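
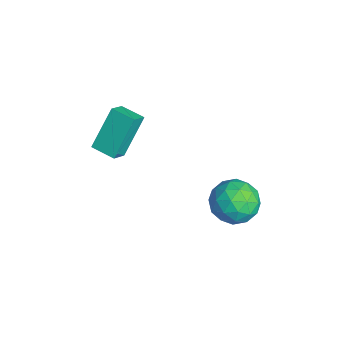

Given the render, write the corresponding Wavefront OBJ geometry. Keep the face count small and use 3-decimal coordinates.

v 0.755 -3.272 1.524
v 1.321 -3.796 2.062
v 1.552 -2.539 1.399
v 2.118 -3.063 1.937
v 1.402 -4.257 -0.117
v 1.968 -4.781 0.421
v 2.199 -3.524 -0.242
v 2.765 -4.048 0.296
v 2.814 1.797 -3.652
v 3.897 1.541 -3.818
v 2.443 0.039 -3.362
v 3.526 -0.217 -3.528
v 3.218 0.359 -2.612
v 3.447 1.446 -2.791
v 2.893 0.134 -4.389
v 3.122 1.221 -4.568
v 3.946 0.514 -4.273
v 4.147 0.652 -3.175
v 2.193 0.928 -4.005
v 2.394 1.066 -2.907
v 3.388 1.824 -3.761
v 2.952 -0.244 -3.419
v 2.771 0.095 -2.881
v 3.407 -0.055 -2.978
v 3.124 1.767 -3.157
v 3.76 1.617 -3.255
v 3.361 0.922 -2.546
v 2.58 -0.037 -3.925
v 3.216 -0.187 -4.023
v 2.933 1.635 -4.202
v 3.569 1.485 -4.299
v 2.979 0.658 -4.634
v 4.053 1.069 -4.126
v 3.835 0.036 -3.955
v 3.463 0.242 -4.461
v 3.598 0.881 -4.567
v 4.171 1.151 -3.48
v 3.953 0.117 -3.31
v 3.772 0.456 -2.771
v 3.907 1.095 -2.877
v 4.2 0.547 -3.748
v 2.387 1.463 -3.87
v 2.169 0.429 -3.7
v 2.433 0.485 -4.303
v 2.568 1.124 -4.409
v 2.505 1.544 -3.225
v 2.287 0.511 -3.054
v 2.742 0.699 -2.613
v 2.877 1.338 -2.719
v 2.14 1.033 -3.432
f 2 4 1
f 5 2 1
f 1 4 3
f 3 5 1
f 2 8 4
f 6 2 5
f 6 8 2
f 4 8 3
f 7 5 3
f 3 8 7
f 7 6 5
f 8 6 7
f 9 46 25
f 46 20 49
f 25 49 14
f 46 49 25
f 9 25 21
f 25 14 26
f 21 26 10
f 25 26 21
f 9 21 30
f 21 10 31
f 30 31 16
f 21 31 30
f 9 30 42
f 30 16 45
f 42 45 19
f 30 45 42
f 9 42 46
f 42 19 50
f 46 50 20
f 42 50 46
f 10 26 37
f 26 14 40
f 37 40 18
f 26 40 37
f 14 49 27
f 49 20 48
f 27 48 13
f 49 48 27
f 20 50 47
f 50 19 43
f 47 43 11
f 50 43 47
f 19 45 44
f 45 16 32
f 44 32 15
f 45 32 44
f 16 31 36
f 31 10 33
f 36 33 17
f 31 33 36
f 12 38 24
f 38 18 39
f 24 39 13
f 38 39 24
f 12 24 22
f 24 13 23
f 22 23 11
f 24 23 22
f 12 22 29
f 22 11 28
f 29 28 15
f 22 28 29
f 12 29 34
f 29 15 35
f 34 35 17
f 29 35 34
f 12 34 38
f 34 17 41
f 38 41 18
f 34 41 38
f 13 39 27
f 39 18 40
f 27 40 14
f 39 40 27
f 11 23 47
f 23 13 48
f 47 48 20
f 23 48 47
f 15 28 44
f 28 11 43
f 44 43 19
f 28 43 44
f 17 35 36
f 35 15 32
f 36 32 16
f 35 32 36
f 18 41 37
f 41 17 33
f 37 33 10
f 41 33 37



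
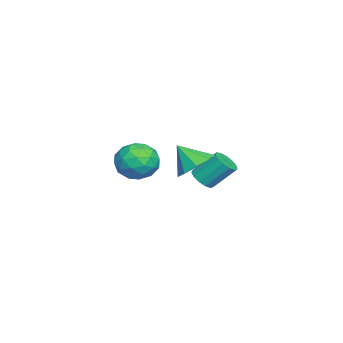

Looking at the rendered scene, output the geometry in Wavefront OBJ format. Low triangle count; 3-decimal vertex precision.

v 2.617 -0.183 1.839
v 3.649 -0.525 1.758
v 2.383 -1.157 2.981
v 3.606 0.046 2.236
v 3.1 0.51 2.528
v 2.368 0.649 2.498
v 1.753 0.4 2.159
v 1.542 -0.122 1.67
v 1.834 -0.673 1.26
v 2.492 -0.994 1.121
v 3.209 -0.935 1.318
v 2.054 -2.069 1.314
v 2.643 -2.891 0.733
v 1.457 -3.369 2.547
v 2.046 -4.191 1.966
v 2.624 -3.369 2.559
v 2.993 -2.566 1.797
v 1.107 -3.694 1.483
v 1.476 -2.891 0.721
v 2.058 -3.896 0.836
v 2.996 -3.695 1.502
v 1.104 -2.565 1.778
v 2.042 -2.364 2.444
v 2.401 -2.366 0.915
v 1.699 -3.894 2.365
v 2.039 -3.411 2.714
v 2.385 -3.894 2.372
v 2.606 -2.175 1.541
v 2.953 -2.658 1.199
v 2.942 -2.939 2.273
v 1.147 -3.602 2.081
v 1.494 -4.085 1.739
v 1.715 -2.366 0.908
v 2.061 -2.849 0.566
v 1.158 -3.321 1.007
v 2.403 -3.44 0.634
v 2.053 -4.204 1.359
v 1.501 -3.912 1.075
v 1.717 -3.44 0.627
v 2.954 -3.322 1.025
v 2.604 -4.086 1.75
v 2.943 -3.603 2.099
v 3.16 -3.13 1.651
v 2.61 -3.912 1.087
v 1.496 -2.174 1.53
v 1.146 -2.938 2.255
v 0.94 -3.13 1.629
v 1.157 -2.657 1.181
v 2.047 -2.056 1.921
v 1.697 -2.82 2.646
v 2.383 -2.82 2.653
v 2.599 -2.348 2.205
v 1.49 -2.348 2.193
v -3.497 -1.101 -1.74
v -3.091 -0.612 -2.138
v -3.257 0.569 -0.858
v -3.663 0.081 -0.46
v -3.494 -0.55 -2.249
v -3.66 0.632 -0.969
v -3.898 -0.662 -2.197
v -4.064 0.52 -0.917
v -4.175 -0.914 -2.001
v -4.341 0.268 -0.721
v -4.237 -1.225 -1.721
v -4.402 -0.043 -0.441
v -4.063 -1.497 -1.448
v -4.229 -0.315 -0.168
v -3.71 -1.643 -1.267
v -3.876 -0.461 0.013
v -3.29 -1.617 -1.237
v -3.456 -0.435 0.043
v -2.935 -1.427 -1.366
v -3.101 -0.245 -0.086
v -2.759 -1.134 -1.614
v -2.924 0.048 -0.334
v -2.817 -0.83 -1.902
v -2.982 0.352 -0.622
f 2 1 4
f 2 4 3
f 4 1 5
f 4 5 3
f 5 1 6
f 5 6 3
f 6 1 7
f 6 7 3
f 7 1 8
f 7 8 3
f 8 1 9
f 8 9 3
f 9 1 10
f 9 10 3
f 10 1 11
f 10 11 3
f 11 1 2
f 11 2 3
f 12 49 28
f 49 23 52
f 28 52 17
f 49 52 28
f 12 28 24
f 28 17 29
f 24 29 13
f 28 29 24
f 12 24 33
f 24 13 34
f 33 34 19
f 24 34 33
f 12 33 45
f 33 19 48
f 45 48 22
f 33 48 45
f 12 45 49
f 45 22 53
f 49 53 23
f 45 53 49
f 13 29 40
f 29 17 43
f 40 43 21
f 29 43 40
f 17 52 30
f 52 23 51
f 30 51 16
f 52 51 30
f 23 53 50
f 53 22 46
f 50 46 14
f 53 46 50
f 22 48 47
f 48 19 35
f 47 35 18
f 48 35 47
f 19 34 39
f 34 13 36
f 39 36 20
f 34 36 39
f 15 41 27
f 41 21 42
f 27 42 16
f 41 42 27
f 15 27 25
f 27 16 26
f 25 26 14
f 27 26 25
f 15 25 32
f 25 14 31
f 32 31 18
f 25 31 32
f 15 32 37
f 32 18 38
f 37 38 20
f 32 38 37
f 15 37 41
f 37 20 44
f 41 44 21
f 37 44 41
f 16 42 30
f 42 21 43
f 30 43 17
f 42 43 30
f 14 26 50
f 26 16 51
f 50 51 23
f 26 51 50
f 18 31 47
f 31 14 46
f 47 46 22
f 31 46 47
f 20 38 39
f 38 18 35
f 39 35 19
f 38 35 39
f 21 44 40
f 44 20 36
f 40 36 13
f 44 36 40
f 55 54 58
f 55 58 56
f 56 58 59
f 56 59 57
f 58 54 60
f 58 60 59
f 59 60 61
f 59 61 57
f 60 54 62
f 60 62 61
f 61 62 63
f 61 63 57
f 62 54 64
f 62 64 63
f 63 64 65
f 63 65 57
f 64 54 66
f 64 66 65
f 65 66 67
f 65 67 57
f 66 54 68
f 66 68 67
f 67 68 69
f 67 69 57
f 68 54 70
f 68 70 69
f 69 70 71
f 69 71 57
f 70 54 72
f 70 72 71
f 71 72 73
f 71 73 57
f 72 54 74
f 72 74 73
f 73 74 75
f 73 75 57
f 74 54 76
f 74 76 75
f 75 76 77
f 75 77 57
f 76 54 55
f 76 55 77
f 77 55 56
f 77 56 57



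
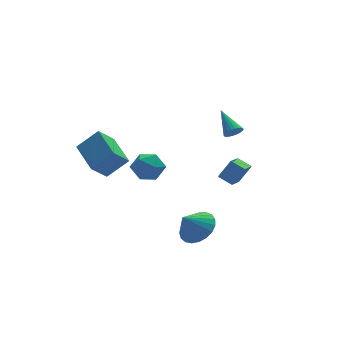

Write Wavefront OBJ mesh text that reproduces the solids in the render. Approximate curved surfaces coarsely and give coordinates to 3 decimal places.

v -2.407 2.911 -1.098
v -3.281 2.633 -0.176
v -2.517 4.802 -0.633
v -3.391 4.524 0.288
v -1.329 2.736 -0.128
v -2.203 2.458 0.793
v -1.439 4.627 0.336
v -2.313 4.349 1.258
v 3.216 0.784 -1.701
v 2.727 1.38 -1.368
v 3.96 1.679 -2.21
v 3.47 2.275 -1.877
v 3.87 0.785 -0.743
v 3.38 1.381 -0.41
v 4.613 1.68 -1.252
v 4.124 2.276 -0.919
v 2.969 0.124 2.441
v 3.302 -0.063 2.78
v 2.831 1.396 3.279
v 3.423 0.032 2.654
v 3.476 0.142 2.497
v 3.451 0.249 2.331
v 3.353 0.336 2.181
v 3.197 0.392 2.072
v 3.005 0.406 2.018
v 2.809 0.378 2.029
v 2.637 0.311 2.102
v 2.515 0.215 2.228
v 2.462 0.105 2.385
v 2.487 -0.001 2.551
v 2.585 -0.089 2.701
v 2.742 -0.144 2.811
v 2.933 -0.159 2.864
v 3.129 -0.13 2.853
v -0.548 3.325 -1.043
v 0.216 3.131 -0.558
v -1.096 1.969 -0.722
v -0.332 1.775 -0.237
v -0.931 2.407 0.076
v -0.593 3.245 -0.123
v -0.287 1.855 -1.157
v 0.051 2.693 -1.356
v 0.377 2.223 -0.629
v -0.021 2.564 0.134
v -0.859 2.536 -1.414
v -1.257 2.877 -0.651
v 0.818 -0.757 -3.178
v 1.454 -1.424 -2.742
v 0.022 -0.863 -2.182
v 1.595 -1.055 -2.589
v 1.603 -0.634 -2.538
v 1.474 -0.234 -2.598
v 1.232 0.075 -2.758
v 0.919 0.241 -2.991
v 0.588 0.234 -3.256
v 0.297 0.056 -3.508
v 0.096 -0.263 -3.702
v 0.02 -0.667 -3.807
v 0.082 -1.086 -3.802
v 0.271 -1.449 -3.69
v 0.555 -1.692 -3.489
v 0.884 -1.773 -3.234
v 1.202 -1.678 -2.97
f 2 4 1
f 5 2 1
f 1 4 3
f 3 5 1
f 2 8 4
f 6 2 5
f 6 8 2
f 4 8 3
f 7 5 3
f 3 8 7
f 7 6 5
f 8 6 7
f 10 12 9
f 13 10 9
f 9 12 11
f 11 13 9
f 10 16 12
f 14 10 13
f 14 16 10
f 12 16 11
f 15 13 11
f 11 16 15
f 15 14 13
f 16 14 15
f 18 17 20
f 18 20 19
f 20 17 21
f 20 21 19
f 21 17 22
f 21 22 19
f 22 17 23
f 22 23 19
f 23 17 24
f 23 24 19
f 24 17 25
f 24 25 19
f 25 17 26
f 25 26 19
f 26 17 27
f 26 27 19
f 27 17 28
f 27 28 19
f 28 17 29
f 28 29 19
f 29 17 30
f 29 30 19
f 30 17 31
f 30 31 19
f 31 17 32
f 31 32 19
f 32 17 33
f 32 33 19
f 33 17 34
f 33 34 19
f 34 17 18
f 34 18 19
f 35 46 40
f 35 40 36
f 35 36 42
f 35 42 45
f 35 45 46
f 36 40 44
f 40 46 39
f 46 45 37
f 45 42 41
f 42 36 43
f 38 44 39
f 38 39 37
f 38 37 41
f 38 41 43
f 38 43 44
f 39 44 40
f 37 39 46
f 41 37 45
f 43 41 42
f 44 43 36
f 48 47 50
f 48 50 49
f 50 47 51
f 50 51 49
f 51 47 52
f 51 52 49
f 52 47 53
f 52 53 49
f 53 47 54
f 53 54 49
f 54 47 55
f 54 55 49
f 55 47 56
f 55 56 49
f 56 47 57
f 56 57 49
f 57 47 58
f 57 58 49
f 58 47 59
f 58 59 49
f 59 47 60
f 59 60 49
f 60 47 61
f 60 61 49
f 61 47 62
f 61 62 49
f 62 47 63
f 62 63 49
f 63 47 48
f 63 48 49



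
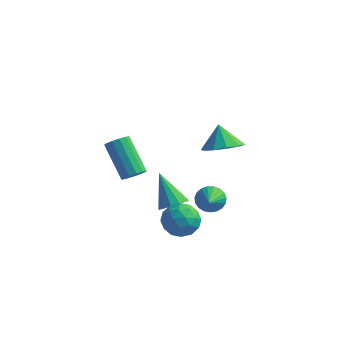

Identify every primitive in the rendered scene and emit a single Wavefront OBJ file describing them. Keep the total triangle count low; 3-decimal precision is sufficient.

v 1.716 0.595 -2.662
v 2.228 0.09 -1.939
v 0.912 -0.79 -3.061
v 1.424 -1.295 -2.338
v 0.732 -0.593 -2.077
v 1.229 0.263 -1.83
v 1.911 -0.963 -3.17
v 2.408 -0.107 -2.923
v 2.349 -0.873 -2.253
v 1.62 -0.645 -1.577
v 1.52 -0.055 -3.423
v 0.791 0.173 -2.747
v 2.042 0.464 -2.265
v 1.098 -1.164 -2.735
v 0.691 -0.752 -2.581
v 0.992 -1.049 -2.156
v 1.455 0.566 -2.201
v 1.756 0.269 -1.776
v 0.877 -0.133 -1.857
v 1.384 -0.969 -3.224
v 1.685 -1.266 -2.799
v 2.148 0.349 -2.844
v 2.449 0.052 -2.419
v 2.263 -0.567 -3.143
v 2.414 -0.399 -2.025
v 1.942 -1.213 -2.26
v 2.228 -1.018 -2.749
v 2.52 -0.514 -2.604
v 1.986 -0.265 -1.628
v 1.513 -1.079 -1.862
v 1.106 -0.666 -1.709
v 1.398 -0.163 -1.564
v 2.057 -0.831 -1.812
v 1.627 0.379 -3.138
v 1.154 -0.435 -3.372
v 1.742 -0.537 -3.436
v 2.034 -0.034 -3.291
v 1.198 0.513 -2.74
v 0.726 -0.301 -2.975
v 0.62 -0.186 -2.396
v 0.912 0.318 -2.251
v 1.083 0.131 -3.188
v -1.005 -0.225 -0.255
v -0.524 -0.237 0.182
v -1.893 0.553 1.712
v -2.375 0.565 1.275
v -0.511 0.092 0.023
v -1.88 0.883 1.553
v -0.655 0.321 -0.224
v -2.024 1.112 1.306
v -0.91 0.377 -0.481
v -2.279 1.167 1.049
v -1.196 0.241 -0.666
v -2.565 1.032 0.864
v -1.421 -0.043 -0.721
v -2.79 0.748 0.809
v -1.514 -0.385 -0.627
v -2.883 0.406 0.902
v -1.446 -0.676 -0.416
v -2.815 0.115 1.114
v -1.238 -0.824 -0.153
v -2.607 -0.033 1.377
v -0.956 -0.782 0.077
v -2.325 0.009 1.607
v -0.69 -0.563 0.202
v -2.059 0.227 1.732
v 0.775 0.412 -2.228
v 1.282 0.084 -1.719
v -0.355 1.048 -0.692
v 1.424 0.5 -1.787
v 1.36 0.888 -1.995
v 1.11 1.125 -2.277
v 0.754 1.136 -2.544
v 0.404 0.916 -2.71
v 0.172 0.537 -2.723
v 0.131 0.117 -2.579
v 0.295 -0.208 -2.324
v 0.611 -0.337 -2.038
v 0.979 -0.229 -1.813
v 2.031 1.828 -2.306
v 2.474 1.651 -2.91
v 2.589 0.592 -1.534
v 2.666 1.844 -2.74
v 2.748 2.033 -2.496
v 2.706 2.187 -2.218
v 2.547 2.279 -1.956
v 2.299 2.293 -1.754
v 2.005 2.227 -1.647
v 1.715 2.091 -1.655
v 1.479 1.91 -1.775
v 1.339 1.715 -1.986
v 1.319 1.539 -2.253
v 1.422 1.413 -2.529
v 1.63 1.359 -2.766
v 1.907 1.386 -2.924
v 2.206 1.489 -2.975
v 3.691 -0.253 3.373
v 4.595 -0.426 3.837
v 3.209 0.213 4.487
v 4.607 0.163 3.596
v 4.269 0.593 3.27
v 3.711 0.7 2.983
v 3.145 0.443 2.846
v 2.788 -0.08 2.909
v 2.776 -0.669 3.151
v 3.113 -1.099 3.477
v 3.672 -1.206 3.763
v 4.237 -0.949 3.901
f 1 38 17
f 38 12 41
f 17 41 6
f 38 41 17
f 1 17 13
f 17 6 18
f 13 18 2
f 17 18 13
f 1 13 22
f 13 2 23
f 22 23 8
f 13 23 22
f 1 22 34
f 22 8 37
f 34 37 11
f 22 37 34
f 1 34 38
f 34 11 42
f 38 42 12
f 34 42 38
f 2 18 29
f 18 6 32
f 29 32 10
f 18 32 29
f 6 41 19
f 41 12 40
f 19 40 5
f 41 40 19
f 12 42 39
f 42 11 35
f 39 35 3
f 42 35 39
f 11 37 36
f 37 8 24
f 36 24 7
f 37 24 36
f 8 23 28
f 23 2 25
f 28 25 9
f 23 25 28
f 4 30 16
f 30 10 31
f 16 31 5
f 30 31 16
f 4 16 14
f 16 5 15
f 14 15 3
f 16 15 14
f 4 14 21
f 14 3 20
f 21 20 7
f 14 20 21
f 4 21 26
f 21 7 27
f 26 27 9
f 21 27 26
f 4 26 30
f 26 9 33
f 30 33 10
f 26 33 30
f 5 31 19
f 31 10 32
f 19 32 6
f 31 32 19
f 3 15 39
f 15 5 40
f 39 40 12
f 15 40 39
f 7 20 36
f 20 3 35
f 36 35 11
f 20 35 36
f 9 27 28
f 27 7 24
f 28 24 8
f 27 24 28
f 10 33 29
f 33 9 25
f 29 25 2
f 33 25 29
f 44 43 47
f 44 47 45
f 45 47 48
f 45 48 46
f 47 43 49
f 47 49 48
f 48 49 50
f 48 50 46
f 49 43 51
f 49 51 50
f 50 51 52
f 50 52 46
f 51 43 53
f 51 53 52
f 52 53 54
f 52 54 46
f 53 43 55
f 53 55 54
f 54 55 56
f 54 56 46
f 55 43 57
f 55 57 56
f 56 57 58
f 56 58 46
f 57 43 59
f 57 59 58
f 58 59 60
f 58 60 46
f 59 43 61
f 59 61 60
f 60 61 62
f 60 62 46
f 61 43 63
f 61 63 62
f 62 63 64
f 62 64 46
f 63 43 65
f 63 65 64
f 64 65 66
f 64 66 46
f 65 43 44
f 65 44 66
f 66 44 45
f 66 45 46
f 68 67 70
f 68 70 69
f 70 67 71
f 70 71 69
f 71 67 72
f 71 72 69
f 72 67 73
f 72 73 69
f 73 67 74
f 73 74 69
f 74 67 75
f 74 75 69
f 75 67 76
f 75 76 69
f 76 67 77
f 76 77 69
f 77 67 78
f 77 78 69
f 78 67 79
f 78 79 69
f 79 67 68
f 79 68 69
f 81 80 83
f 81 83 82
f 83 80 84
f 83 84 82
f 84 80 85
f 84 85 82
f 85 80 86
f 85 86 82
f 86 80 87
f 86 87 82
f 87 80 88
f 87 88 82
f 88 80 89
f 88 89 82
f 89 80 90
f 89 90 82
f 90 80 91
f 90 91 82
f 91 80 92
f 91 92 82
f 92 80 93
f 92 93 82
f 93 80 94
f 93 94 82
f 94 80 95
f 94 95 82
f 95 80 96
f 95 96 82
f 96 80 81
f 96 81 82
f 98 97 100
f 98 100 99
f 100 97 101
f 100 101 99
f 101 97 102
f 101 102 99
f 102 97 103
f 102 103 99
f 103 97 104
f 103 104 99
f 104 97 105
f 104 105 99
f 105 97 106
f 105 106 99
f 106 97 107
f 106 107 99
f 107 97 108
f 107 108 99
f 108 97 98
f 108 98 99



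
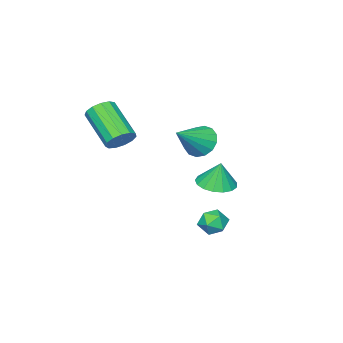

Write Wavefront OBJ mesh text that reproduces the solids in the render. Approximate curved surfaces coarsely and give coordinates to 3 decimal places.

v -0.627 2.516 1.635
v -0.212 3.224 1.513
v -0.653 2.724 2.765
v -0.594 3.331 1.485
v -0.983 3.252 1.491
v -1.291 3.003 1.53
v -1.446 2.643 1.593
v -1.414 2.254 1.665
v -1.202 1.925 1.731
v -0.858 1.731 1.775
v -0.461 1.717 1.786
v -0.103 1.885 1.763
v 0.136 2.199 1.71
v 0.2 2.585 1.64
v 0.074 2.955 1.569
v -1.823 1.846 -1.828
v -1.407 2.223 -1.42
v -1.673 0.957 -1.16
v -1.257 1.334 -0.752
v -1.936 1.472 -0.776
v -2.029 2.022 -1.189
v -1.051 1.158 -1.391
v -1.144 1.708 -1.804
v -0.929 1.798 -1.15
v -1.477 1.992 -0.77
v -1.603 1.188 -1.81
v -2.151 1.382 -1.43
v 0.688 -1.285 3.172
v 0.967 -0.97 3.706
v 0.55 -2.501 4.823
v 0.272 -2.815 4.288
v 0.596 -0.871 3.704
v 0.18 -2.402 4.821
v 0.255 -0.904 3.532
v -0.161 -2.435 4.649
v 0.052 -1.057 3.246
v -0.365 -2.588 4.363
v 0.05 -1.283 2.936
v -0.366 -2.813 4.053
v 0.251 -1.509 2.701
v -0.165 -3.04 3.818
v 0.591 -1.664 2.616
v 0.175 -3.195 3.732
v 0.961 -1.698 2.706
v 0.545 -3.229 3.823
v 1.245 -1.602 2.945
v 0.829 -3.132 4.062
v 1.352 -1.404 3.255
v 0.936 -2.935 4.372
v 1.248 -1.169 3.539
v 0.832 -2.7 4.656
v -2.983 -0.365 2.095
v -2.518 -0.17 1.435
v -1.577 -0.435 3.065
v -2.622 0.207 1.613
v -2.823 0.431 1.92
v -3.066 0.441 2.274
v -3.288 0.236 2.58
v -3.427 -0.13 2.755
v -3.448 -0.56 2.754
v -3.344 -0.937 2.576
v -3.143 -1.16 2.269
v -2.9 -1.171 1.915
v -2.678 -0.965 1.61
v -2.539 -0.599 1.434
f 2 1 4
f 2 4 3
f 4 1 5
f 4 5 3
f 5 1 6
f 5 6 3
f 6 1 7
f 6 7 3
f 7 1 8
f 7 8 3
f 8 1 9
f 8 9 3
f 9 1 10
f 9 10 3
f 10 1 11
f 10 11 3
f 11 1 12
f 11 12 3
f 12 1 13
f 12 13 3
f 13 1 14
f 13 14 3
f 14 1 15
f 14 15 3
f 15 1 2
f 15 2 3
f 16 27 21
f 16 21 17
f 16 17 23
f 16 23 26
f 16 26 27
f 17 21 25
f 21 27 20
f 27 26 18
f 26 23 22
f 23 17 24
f 19 25 20
f 19 20 18
f 19 18 22
f 19 22 24
f 19 24 25
f 20 25 21
f 18 20 27
f 22 18 26
f 24 22 23
f 25 24 17
f 29 28 32
f 29 32 30
f 30 32 33
f 30 33 31
f 32 28 34
f 32 34 33
f 33 34 35
f 33 35 31
f 34 28 36
f 34 36 35
f 35 36 37
f 35 37 31
f 36 28 38
f 36 38 37
f 37 38 39
f 37 39 31
f 38 28 40
f 38 40 39
f 39 40 41
f 39 41 31
f 40 28 42
f 40 42 41
f 41 42 43
f 41 43 31
f 42 28 44
f 42 44 43
f 43 44 45
f 43 45 31
f 44 28 46
f 44 46 45
f 45 46 47
f 45 47 31
f 46 28 48
f 46 48 47
f 47 48 49
f 47 49 31
f 48 28 50
f 48 50 49
f 49 50 51
f 49 51 31
f 50 28 29
f 50 29 51
f 51 29 30
f 51 30 31
f 53 52 55
f 53 55 54
f 55 52 56
f 55 56 54
f 56 52 57
f 56 57 54
f 57 52 58
f 57 58 54
f 58 52 59
f 58 59 54
f 59 52 60
f 59 60 54
f 60 52 61
f 60 61 54
f 61 52 62
f 61 62 54
f 62 52 63
f 62 63 54
f 63 52 64
f 63 64 54
f 64 52 65
f 64 65 54
f 65 52 53
f 65 53 54



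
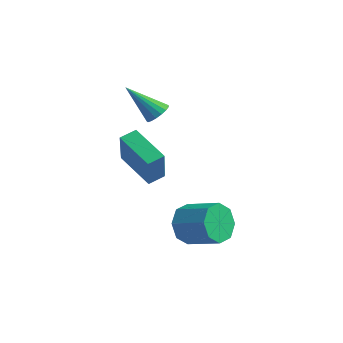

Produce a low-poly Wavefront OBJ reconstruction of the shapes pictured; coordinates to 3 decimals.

v 2.746 -3.282 -2.102
v 3.173 -3.729 -3.012
v 4.822 -3.464 -2.367
v 4.394 -3.018 -1.458
v 3.067 -2.897 -3.081
v 4.715 -2.632 -2.436
v 2.772 -2.29 -2.577
v 4.421 -2.026 -1.932
v 2.462 -2.265 -1.795
v 4.111 -2 -1.15
v 2.318 -2.836 -1.193
v 3.967 -2.571 -0.548
v 2.425 -3.668 -1.124
v 4.073 -3.403 -0.479
v 2.719 -4.274 -1.628
v 4.368 -4.01 -0.983
v 3.029 -4.3 -2.41
v 4.678 -4.035 -1.765
v -1.585 -3.034 0.37
v -0.906 -3.776 2.225
v -1.373 -2.208 0.622
v -0.693 -2.949 2.477
v 0.393 -3.291 -0.457
v 1.073 -4.032 1.398
v 0.606 -2.464 -0.205
v 1.285 -3.206 1.65
v -1.408 -0.787 2.446
v -0.864 -0.816 2.869
v -2.672 -1.593 4.014
v -0.989 -0.516 2.922
v -1.211 -0.277 2.866
v -1.477 -0.155 2.714
v -1.728 -0.179 2.5
v -1.905 -0.341 2.273
v -1.968 -0.606 2.087
v -1.903 -0.913 1.982
v -1.724 -1.19 1.984
v -1.473 -1.376 2.091
v -1.207 -1.426 2.28
v -0.987 -1.331 2.506
v -0.863 -1.11 2.719
f 2 1 5
f 2 5 3
f 3 5 6
f 3 6 4
f 5 1 7
f 5 7 6
f 6 7 8
f 6 8 4
f 7 1 9
f 7 9 8
f 8 9 10
f 8 10 4
f 9 1 11
f 9 11 10
f 10 11 12
f 10 12 4
f 11 1 13
f 11 13 12
f 12 13 14
f 12 14 4
f 13 1 15
f 13 15 14
f 14 15 16
f 14 16 4
f 15 1 17
f 15 17 16
f 16 17 18
f 16 18 4
f 17 1 2
f 17 2 18
f 18 2 3
f 18 3 4
f 20 22 19
f 23 20 19
f 19 22 21
f 21 23 19
f 20 26 22
f 24 20 23
f 24 26 20
f 22 26 21
f 25 23 21
f 21 26 25
f 25 24 23
f 26 24 25
f 28 27 30
f 28 30 29
f 30 27 31
f 30 31 29
f 31 27 32
f 31 32 29
f 32 27 33
f 32 33 29
f 33 27 34
f 33 34 29
f 34 27 35
f 34 35 29
f 35 27 36
f 35 36 29
f 36 27 37
f 36 37 29
f 37 27 38
f 37 38 29
f 38 27 39
f 38 39 29
f 39 27 40
f 39 40 29
f 40 27 41
f 40 41 29
f 41 27 28
f 41 28 29



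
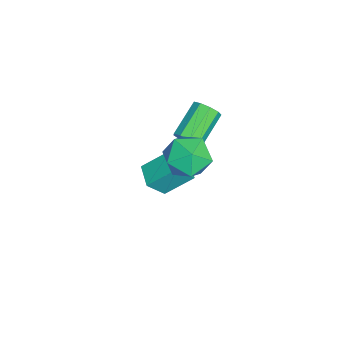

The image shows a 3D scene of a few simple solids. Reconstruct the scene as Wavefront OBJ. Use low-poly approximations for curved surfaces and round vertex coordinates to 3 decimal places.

v -0.03 3.081 1.089
v 0.346 3.231 1.571
v -0.975 3.89 2.394
v -1.35 3.739 1.911
v 0.332 3.556 1.289
v -0.989 4.215 2.111
v 0.149 3.658 0.912
v -1.172 4.317 1.735
v -0.118 3.49 0.618
v -1.439 4.149 1.441
v -0.343 3.131 0.545
v -1.664 3.79 1.367
v -0.422 2.747 0.725
v -1.743 3.406 1.548
v -0.317 2.52 1.076
v -1.638 3.179 1.899
v -0.077 2.555 1.433
v -1.398 3.214 2.255
v 0.184 2.836 1.628
v -1.137 3.495 2.451
v 1.127 3.982 1.807
v 2.014 3.803 1.212
v 1.646 2.757 2.948
v 2.533 2.578 2.353
v 2.421 3.512 2.891
v 2.1 4.268 2.186
v 1.56 2.292 1.974
v 1.239 3.048 1.269
v 2.281 2.758 1.315
v 2.814 3.512 1.882
v 0.846 3.048 2.278
v 1.379 3.802 2.845
v -1.523 1.053 -2.571
v -1.778 2.247 -1.584
v -1.901 1.737 -3.495
v -2.156 2.931 -2.508
v -0.484 1.409 -2.732
v -0.739 2.603 -1.745
v -0.862 2.093 -3.656
v -1.117 3.287 -2.669
f 2 1 5
f 2 5 3
f 3 5 6
f 3 6 4
f 5 1 7
f 5 7 6
f 6 7 8
f 6 8 4
f 7 1 9
f 7 9 8
f 8 9 10
f 8 10 4
f 9 1 11
f 9 11 10
f 10 11 12
f 10 12 4
f 11 1 13
f 11 13 12
f 12 13 14
f 12 14 4
f 13 1 15
f 13 15 14
f 14 15 16
f 14 16 4
f 15 1 17
f 15 17 16
f 16 17 18
f 16 18 4
f 17 1 19
f 17 19 18
f 18 19 20
f 18 20 4
f 19 1 2
f 19 2 20
f 20 2 3
f 20 3 4
f 21 32 26
f 21 26 22
f 21 22 28
f 21 28 31
f 21 31 32
f 22 26 30
f 26 32 25
f 32 31 23
f 31 28 27
f 28 22 29
f 24 30 25
f 24 25 23
f 24 23 27
f 24 27 29
f 24 29 30
f 25 30 26
f 23 25 32
f 27 23 31
f 29 27 28
f 30 29 22
f 34 36 33
f 37 34 33
f 33 36 35
f 35 37 33
f 34 40 36
f 38 34 37
f 38 40 34
f 36 40 35
f 39 37 35
f 35 40 39
f 39 38 37
f 40 38 39



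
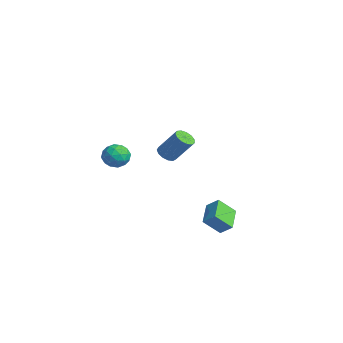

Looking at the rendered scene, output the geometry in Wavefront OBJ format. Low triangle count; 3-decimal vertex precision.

v 2.223 1.394 -3.805
v 2.089 0.504 -2.923
v 1.048 2.063 -3.308
v 0.914 1.172 -2.427
v 2.706 1.848 -3.273
v 2.572 0.957 -2.392
v 1.531 2.516 -2.777
v 1.397 1.626 -1.895
v -3.936 -1.934 -0.151
v -3.353 -1.458 0.147
v -3.047 -2.862 -0.407
v -2.464 -2.386 -0.109
v -3.021 -2.703 0.386
v -3.571 -2.13 0.544
v -2.829 -2.19 -0.804
v -3.379 -1.617 -0.646
v -2.669 -1.616 -0.256
v -2.788 -1.933 0.48
v -3.612 -2.387 -0.74
v -3.731 -2.704 -0.004
v -3.723 -1.615 0.021
v -2.677 -2.705 -0.281
v -3.005 -2.892 0.01
v -2.662 -2.612 0.186
v -3.85 -2.01 0.254
v -3.508 -1.73 0.429
v -3.313 -2.461 0.57
v -2.892 -2.59 -0.689
v -2.55 -2.31 -0.514
v -3.738 -1.708 -0.446
v -3.395 -1.428 -0.27
v -3.087 -1.859 -0.83
v -2.978 -1.428 -0.041
v -2.456 -1.973 -0.192
v -2.67 -1.858 -0.6
v -2.993 -1.521 -0.507
v -3.048 -1.614 0.391
v -2.525 -2.159 0.241
v -2.853 -2.346 0.532
v -3.176 -2.009 0.625
v -2.646 -1.707 0.154
v -3.875 -2.161 -0.501
v -3.352 -2.706 -0.651
v -3.224 -2.311 -0.885
v -3.547 -1.974 -0.792
v -3.944 -2.347 -0.068
v -3.422 -2.892 -0.219
v -3.407 -2.799 0.247
v -3.73 -2.462 0.34
v -3.754 -2.613 -0.414
v 3.252 -1.832 2.661
v 3.763 -1.953 2.467
v 4.399 -1.249 3.705
v 3.888 -1.128 3.899
v 3.686 -1.671 2.346
v 4.323 -0.968 3.584
v 3.472 -1.441 2.326
v 4.108 -0.737 3.564
v 3.187 -1.335 2.411
v 3.824 -0.631 3.65
v 2.923 -1.386 2.576
v 3.56 -0.683 3.815
v 2.764 -1.579 2.768
v 3.4 -0.876 4.007
v 2.759 -1.853 2.926
v 3.395 -1.149 4.164
v 2.911 -2.119 3
v 3.547 -1.416 4.238
v 3.171 -2.295 2.966
v 3.807 -1.591 4.204
v 3.457 -2.323 2.835
v 4.093 -1.619 4.073
v 3.677 -2.196 2.649
v 4.314 -1.492 3.887
f 2 4 1
f 5 2 1
f 1 4 3
f 3 5 1
f 2 8 4
f 6 2 5
f 6 8 2
f 4 8 3
f 7 5 3
f 3 8 7
f 7 6 5
f 8 6 7
f 9 46 25
f 46 20 49
f 25 49 14
f 46 49 25
f 9 25 21
f 25 14 26
f 21 26 10
f 25 26 21
f 9 21 30
f 21 10 31
f 30 31 16
f 21 31 30
f 9 30 42
f 30 16 45
f 42 45 19
f 30 45 42
f 9 42 46
f 42 19 50
f 46 50 20
f 42 50 46
f 10 26 37
f 26 14 40
f 37 40 18
f 26 40 37
f 14 49 27
f 49 20 48
f 27 48 13
f 49 48 27
f 20 50 47
f 50 19 43
f 47 43 11
f 50 43 47
f 19 45 44
f 45 16 32
f 44 32 15
f 45 32 44
f 16 31 36
f 31 10 33
f 36 33 17
f 31 33 36
f 12 38 24
f 38 18 39
f 24 39 13
f 38 39 24
f 12 24 22
f 24 13 23
f 22 23 11
f 24 23 22
f 12 22 29
f 22 11 28
f 29 28 15
f 22 28 29
f 12 29 34
f 29 15 35
f 34 35 17
f 29 35 34
f 12 34 38
f 34 17 41
f 38 41 18
f 34 41 38
f 13 39 27
f 39 18 40
f 27 40 14
f 39 40 27
f 11 23 47
f 23 13 48
f 47 48 20
f 23 48 47
f 15 28 44
f 28 11 43
f 44 43 19
f 28 43 44
f 17 35 36
f 35 15 32
f 36 32 16
f 35 32 36
f 18 41 37
f 41 17 33
f 37 33 10
f 41 33 37
f 52 51 55
f 52 55 53
f 53 55 56
f 53 56 54
f 55 51 57
f 55 57 56
f 56 57 58
f 56 58 54
f 57 51 59
f 57 59 58
f 58 59 60
f 58 60 54
f 59 51 61
f 59 61 60
f 60 61 62
f 60 62 54
f 61 51 63
f 61 63 62
f 62 63 64
f 62 64 54
f 63 51 65
f 63 65 64
f 64 65 66
f 64 66 54
f 65 51 67
f 65 67 66
f 66 67 68
f 66 68 54
f 67 51 69
f 67 69 68
f 68 69 70
f 68 70 54
f 69 51 71
f 69 71 70
f 70 71 72
f 70 72 54
f 71 51 73
f 71 73 72
f 72 73 74
f 72 74 54
f 73 51 52
f 73 52 74
f 74 52 53
f 74 53 54



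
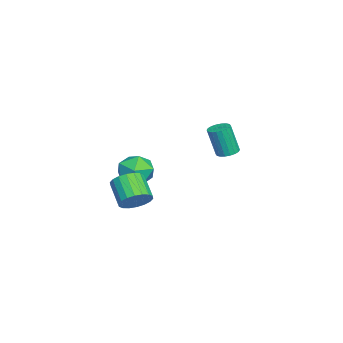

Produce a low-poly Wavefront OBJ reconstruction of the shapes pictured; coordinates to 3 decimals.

v -3.511 2.442 0.638
v -3.146 1.843 0.477
v -3.184 1.298 2.422
v -3.549 1.898 2.582
v -2.913 2.053 0.54
v -2.951 1.509 2.485
v -2.798 2.341 0.623
v -2.837 1.796 2.568
v -2.825 2.648 0.709
v -2.863 2.104 2.654
v -2.987 2.915 0.78
v -3.025 2.371 2.725
v -3.253 3.088 0.824
v -3.292 2.544 2.768
v -3.57 3.133 0.83
v -3.609 2.589 2.775
v -3.876 3.042 0.798
v -3.914 2.497 2.743
v -4.109 2.831 0.735
v -4.147 2.287 2.68
v -4.223 2.544 0.652
v -4.262 1.999 2.597
v -4.197 2.236 0.566
v -4.235 1.692 2.511
v -4.035 1.969 0.495
v -4.073 1.425 2.44
v -3.768 1.796 0.452
v -3.807 1.252 2.396
v -3.451 1.751 0.445
v -3.49 1.207 2.39
v 0.951 -1.428 0.635
v 2.098 -1.84 0.678
v 0.402 -2.82 1.922
v 1.549 -3.232 1.965
v 1.273 -2.145 2.445
v 1.612 -1.285 1.649
v 0.888 -3.375 0.951
v 1.227 -2.515 0.155
v 2.059 -3.044 0.874
v 2.297 -2.283 1.797
v 0.203 -2.377 0.803
v 0.441 -1.616 1.726
v 4.44 -1.925 0.558
v 4.87 -1.505 1.345
v 3.65 -2.134 2.348
v 3.22 -2.555 1.562
v 4.593 -1.191 1.205
v 3.373 -1.821 2.208
v 4.286 -1.024 0.937
v 3.066 -1.653 1.94
v 4.01 -1.034 0.594
v 2.79 -1.664 1.597
v 3.819 -1.222 0.244
v 2.599 -1.851 1.247
v 3.75 -1.548 -0.044
v 2.531 -2.178 0.959
v 3.819 -1.95 -0.212
v 2.599 -2.579 0.791
v 4.01 -2.346 -0.228
v 2.79 -2.975 0.775
v 4.287 -2.659 -0.088
v 3.067 -3.289 0.915
v 4.594 -2.827 0.18
v 3.374 -3.456 1.183
v 4.87 -2.816 0.523
v 3.65 -3.446 1.526
v 5.061 -2.629 0.873
v 3.841 -3.258 1.876
v 5.129 -2.302 1.161
v 3.91 -2.932 2.164
v 5.061 -1.901 1.329
v 3.841 -2.53 2.332
f 2 1 5
f 2 5 3
f 3 5 6
f 3 6 4
f 5 1 7
f 5 7 6
f 6 7 8
f 6 8 4
f 7 1 9
f 7 9 8
f 8 9 10
f 8 10 4
f 9 1 11
f 9 11 10
f 10 11 12
f 10 12 4
f 11 1 13
f 11 13 12
f 12 13 14
f 12 14 4
f 13 1 15
f 13 15 14
f 14 15 16
f 14 16 4
f 15 1 17
f 15 17 16
f 16 17 18
f 16 18 4
f 17 1 19
f 17 19 18
f 18 19 20
f 18 20 4
f 19 1 21
f 19 21 20
f 20 21 22
f 20 22 4
f 21 1 23
f 21 23 22
f 22 23 24
f 22 24 4
f 23 1 25
f 23 25 24
f 24 25 26
f 24 26 4
f 25 1 27
f 25 27 26
f 26 27 28
f 26 28 4
f 27 1 29
f 27 29 28
f 28 29 30
f 28 30 4
f 29 1 2
f 29 2 30
f 30 2 3
f 30 3 4
f 31 42 36
f 31 36 32
f 31 32 38
f 31 38 41
f 31 41 42
f 32 36 40
f 36 42 35
f 42 41 33
f 41 38 37
f 38 32 39
f 34 40 35
f 34 35 33
f 34 33 37
f 34 37 39
f 34 39 40
f 35 40 36
f 33 35 42
f 37 33 41
f 39 37 38
f 40 39 32
f 44 43 47
f 44 47 45
f 45 47 48
f 45 48 46
f 47 43 49
f 47 49 48
f 48 49 50
f 48 50 46
f 49 43 51
f 49 51 50
f 50 51 52
f 50 52 46
f 51 43 53
f 51 53 52
f 52 53 54
f 52 54 46
f 53 43 55
f 53 55 54
f 54 55 56
f 54 56 46
f 55 43 57
f 55 57 56
f 56 57 58
f 56 58 46
f 57 43 59
f 57 59 58
f 58 59 60
f 58 60 46
f 59 43 61
f 59 61 60
f 60 61 62
f 60 62 46
f 61 43 63
f 61 63 62
f 62 63 64
f 62 64 46
f 63 43 65
f 63 65 64
f 64 65 66
f 64 66 46
f 65 43 67
f 65 67 66
f 66 67 68
f 66 68 46
f 67 43 69
f 67 69 68
f 68 69 70
f 68 70 46
f 69 43 71
f 69 71 70
f 70 71 72
f 70 72 46
f 71 43 44
f 71 44 72
f 72 44 45
f 72 45 46



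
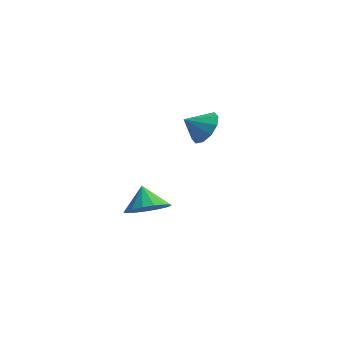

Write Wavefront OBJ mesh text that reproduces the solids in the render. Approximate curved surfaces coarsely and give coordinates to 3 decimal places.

v 2.174 -3.422 1.527
v 2.708 -3.202 2.243
v 1.726 -4.238 2.113
v 2.225 -2.905 2.287
v 1.722 -2.806 2.041
v 1.392 -2.942 1.598
v 1.361 -3.261 1.128
v 1.64 -3.642 0.811
v 2.123 -3.938 0.768
v 2.626 -4.037 1.014
v 2.956 -3.901 1.457
v 2.987 -3.582 1.926
v -1.302 -3.263 -4.268
v -0.718 -2.371 -4.179
v -1.938 -2.957 -3.152
v -1.125 -2.224 -4.452
v -1.573 -2.315 -4.683
v -1.959 -2.623 -4.818
v -2.194 -3.078 -4.828
v -2.225 -3.575 -4.709
v -2.044 -4.001 -4.489
v -1.694 -4.257 -4.218
v -1.253 -4.286 -3.959
v -0.823 -4.081 -3.77
v -0.504 -3.688 -3.696
v -0.367 -3.198 -3.752
v -0.444 -2.722 -3.926
f 2 1 4
f 2 4 3
f 4 1 5
f 4 5 3
f 5 1 6
f 5 6 3
f 6 1 7
f 6 7 3
f 7 1 8
f 7 8 3
f 8 1 9
f 8 9 3
f 9 1 10
f 9 10 3
f 10 1 11
f 10 11 3
f 11 1 12
f 11 12 3
f 12 1 2
f 12 2 3
f 14 13 16
f 14 16 15
f 16 13 17
f 16 17 15
f 17 13 18
f 17 18 15
f 18 13 19
f 18 19 15
f 19 13 20
f 19 20 15
f 20 13 21
f 20 21 15
f 21 13 22
f 21 22 15
f 22 13 23
f 22 23 15
f 23 13 24
f 23 24 15
f 24 13 25
f 24 25 15
f 25 13 26
f 25 26 15
f 26 13 27
f 26 27 15
f 27 13 14
f 27 14 15



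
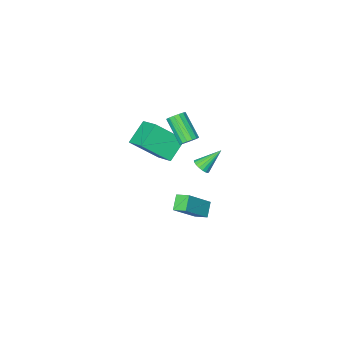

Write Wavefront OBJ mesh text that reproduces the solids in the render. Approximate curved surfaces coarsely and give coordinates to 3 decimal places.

v 1.381 -1.303 1.033
v 2.803 -2.16 2.445
v 1.475 0.163 1.828
v 2.897 -0.695 3.24
v 2.643 -0.845 0.04
v 4.065 -1.703 1.452
v 2.737 0.62 0.835
v 4.159 -0.237 2.247
v 0.569 0.187 -4.31
v 0.201 0.958 -3.968
v 1.177 0.776 -4.981
v 0.809 1.547 -4.64
v 2.131 0.273 -2.82
v 1.763 1.044 -2.479
v 2.739 0.862 -3.492
v 2.371 1.633 -3.15
v 1.733 2.234 1.062
v 2.107 2.547 1.375
v 0.587 2.506 2.158
v 2.001 2.724 1.219
v 1.841 2.803 1.032
v 1.66 2.769 0.852
v 1.493 2.63 0.712
v 1.374 2.411 0.642
v 1.326 2.158 0.655
v 1.359 1.92 0.749
v 1.466 1.744 0.904
v 1.626 1.664 1.091
v 1.807 1.698 1.272
v 1.973 1.838 1.411
v 2.092 2.056 1.481
v 2.14 2.309 1.468
v 2.028 1.454 2.905
v 2.579 1.607 3.087
v 2.562 0.199 4.318
v 2.012 0.046 4.135
v 2.386 1.768 3.269
v 2.37 0.361 4.5
v 2.098 1.846 3.354
v 2.081 0.438 4.585
v 1.79 1.818 3.318
v 1.774 0.41 4.549
v 1.547 1.693 3.171
v 1.53 0.285 4.402
v 1.432 1.503 2.953
v 1.416 0.096 4.184
v 1.478 1.301 2.722
v 1.461 -0.107 3.953
v 1.67 1.139 2.54
v 1.654 -0.268 3.771
v 1.959 1.062 2.455
v 1.942 -0.346 3.686
v 2.266 1.09 2.491
v 2.25 -0.318 3.722
v 2.51 1.215 2.638
v 2.493 -0.193 3.869
v 2.624 1.404 2.856
v 2.608 -0.003 4.087
f 2 4 1
f 5 2 1
f 1 4 3
f 3 5 1
f 2 8 4
f 6 2 5
f 6 8 2
f 4 8 3
f 7 5 3
f 3 8 7
f 7 6 5
f 8 6 7
f 10 12 9
f 13 10 9
f 9 12 11
f 11 13 9
f 10 16 12
f 14 10 13
f 14 16 10
f 12 16 11
f 15 13 11
f 11 16 15
f 15 14 13
f 16 14 15
f 18 17 20
f 18 20 19
f 20 17 21
f 20 21 19
f 21 17 22
f 21 22 19
f 22 17 23
f 22 23 19
f 23 17 24
f 23 24 19
f 24 17 25
f 24 25 19
f 25 17 26
f 25 26 19
f 26 17 27
f 26 27 19
f 27 17 28
f 27 28 19
f 28 17 29
f 28 29 19
f 29 17 30
f 29 30 19
f 30 17 31
f 30 31 19
f 31 17 32
f 31 32 19
f 32 17 18
f 32 18 19
f 34 33 37
f 34 37 35
f 35 37 38
f 35 38 36
f 37 33 39
f 37 39 38
f 38 39 40
f 38 40 36
f 39 33 41
f 39 41 40
f 40 41 42
f 40 42 36
f 41 33 43
f 41 43 42
f 42 43 44
f 42 44 36
f 43 33 45
f 43 45 44
f 44 45 46
f 44 46 36
f 45 33 47
f 45 47 46
f 46 47 48
f 46 48 36
f 47 33 49
f 47 49 48
f 48 49 50
f 48 50 36
f 49 33 51
f 49 51 50
f 50 51 52
f 50 52 36
f 51 33 53
f 51 53 52
f 52 53 54
f 52 54 36
f 53 33 55
f 53 55 54
f 54 55 56
f 54 56 36
f 55 33 57
f 55 57 56
f 56 57 58
f 56 58 36
f 57 33 34
f 57 34 58
f 58 34 35
f 58 35 36



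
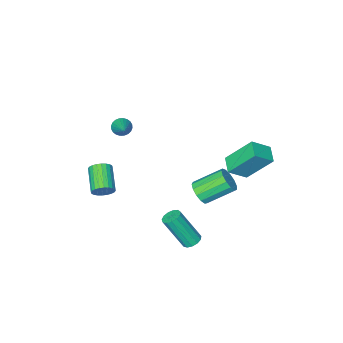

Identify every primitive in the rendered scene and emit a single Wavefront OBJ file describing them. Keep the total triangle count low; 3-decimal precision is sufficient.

v 0.192 3.164 -1.505
v 0.553 3.763 -1.468
v -0.692 4.455 -0.558
v -1.052 3.856 -0.595
v 0.329 3.787 -1.792
v -0.915 4.48 -0.882
v 0.062 3.614 -2.025
v -1.182 4.306 -1.115
v -0.164 3.298 -2.093
v -1.408 3.99 -1.183
v -0.276 2.939 -1.974
v -1.52 3.631 -1.064
v -0.24 2.652 -1.707
v -1.485 3.344 -0.796
v -0.067 2.527 -1.375
v -1.311 3.219 -0.465
v 0.188 2.604 -1.085
v -1.056 3.297 -0.174
v 0.445 2.859 -0.928
v -0.799 3.552 -0.017
v 0.621 3.211 -0.954
v -0.623 3.904 -0.044
v 0.662 3.548 -1.156
v -0.583 4.24 -0.245
v 0.625 -2.938 -0.547
v 1.098 -3.007 -0.799
v 1.235 -1.742 0.267
v 1.002 -2.871 -0.928
v 0.849 -2.744 -0.999
v 0.662 -2.647 -1.001
v 0.469 -2.595 -0.934
v 0.3 -2.594 -0.808
v 0.181 -2.646 -0.643
v 0.129 -2.742 -0.463
v 0.152 -2.868 -0.296
v 0.248 -3.005 -0.167
v 0.401 -3.131 -0.096
v 0.588 -3.228 -0.094
v 0.781 -3.281 -0.16
v 0.95 -3.281 -0.286
v 1.069 -3.229 -0.452
v 1.121 -3.133 -0.632
v 1.32 4.133 -3.899
v 1.6 4.565 -3.825
v 2.3 3.819 -2.107
v 2.02 3.387 -2.181
v 1.34 4.613 -3.699
v 2.04 3.866 -1.981
v 1.073 4.508 -3.636
v 1.774 3.762 -1.918
v 0.885 4.284 -3.656
v 1.586 3.538 -1.938
v 0.835 4.013 -3.754
v 1.536 3.266 -2.036
v 0.939 3.779 -3.898
v 1.639 3.033 -2.179
v 1.164 3.658 -4.042
v 1.864 2.912 -2.324
v 1.438 3.688 -4.141
v 2.138 2.942 -2.422
v 1.674 3.859 -4.163
v 2.375 3.113 -2.445
v 1.799 4.117 -4.101
v 2.499 3.371 -2.383
v 1.771 4.381 -3.975
v 2.471 3.634 -2.257
v 2.551 -1.78 -3.897
v 3.012 -1.793 -3.482
v 2.37 -3.033 -2.809
v 1.909 -3.02 -3.223
v 2.852 -1.65 -3.371
v 2.211 -2.89 -2.697
v 2.646 -1.527 -3.339
v 2.005 -2.767 -2.666
v 2.426 -1.442 -3.392
v 1.785 -2.682 -2.719
v 2.225 -1.408 -3.522
v 1.584 -2.648 -2.849
v 2.073 -1.431 -3.709
v 1.432 -2.671 -3.036
v 1.994 -1.508 -3.925
v 1.353 -2.748 -3.252
v 2 -1.625 -4.136
v 1.359 -2.865 -3.463
v 2.09 -1.767 -4.311
v 1.448 -3.007 -3.638
v 2.249 -1.91 -4.423
v 1.608 -3.15 -3.749
v 2.455 -2.033 -4.454
v 1.814 -3.273 -3.781
v 2.675 -2.118 -4.401
v 2.034 -3.358 -3.728
v 2.876 -2.152 -4.271
v 2.235 -3.392 -3.598
v 3.028 -2.129 -4.084
v 2.387 -3.369 -3.411
v 3.107 -2.052 -3.868
v 2.466 -3.292 -3.195
v 3.101 -1.935 -3.657
v 2.46 -3.175 -2.984
v -2.504 3.075 -0.67
v -3.367 4.023 0.839
v -2.071 3.899 -0.94
v -2.934 4.848 0.569
v -1.566 2.812 0.031
v -2.429 3.761 1.54
v -1.133 3.637 -0.239
v -1.996 4.585 1.27
f 2 1 5
f 2 5 3
f 3 5 6
f 3 6 4
f 5 1 7
f 5 7 6
f 6 7 8
f 6 8 4
f 7 1 9
f 7 9 8
f 8 9 10
f 8 10 4
f 9 1 11
f 9 11 10
f 10 11 12
f 10 12 4
f 11 1 13
f 11 13 12
f 12 13 14
f 12 14 4
f 13 1 15
f 13 15 14
f 14 15 16
f 14 16 4
f 15 1 17
f 15 17 16
f 16 17 18
f 16 18 4
f 17 1 19
f 17 19 18
f 18 19 20
f 18 20 4
f 19 1 21
f 19 21 20
f 20 21 22
f 20 22 4
f 21 1 23
f 21 23 22
f 22 23 24
f 22 24 4
f 23 1 2
f 23 2 24
f 24 2 3
f 24 3 4
f 26 25 28
f 26 28 27
f 28 25 29
f 28 29 27
f 29 25 30
f 29 30 27
f 30 25 31
f 30 31 27
f 31 25 32
f 31 32 27
f 32 25 33
f 32 33 27
f 33 25 34
f 33 34 27
f 34 25 35
f 34 35 27
f 35 25 36
f 35 36 27
f 36 25 37
f 36 37 27
f 37 25 38
f 37 38 27
f 38 25 39
f 38 39 27
f 39 25 40
f 39 40 27
f 40 25 41
f 40 41 27
f 41 25 42
f 41 42 27
f 42 25 26
f 42 26 27
f 44 43 47
f 44 47 45
f 45 47 48
f 45 48 46
f 47 43 49
f 47 49 48
f 48 49 50
f 48 50 46
f 49 43 51
f 49 51 50
f 50 51 52
f 50 52 46
f 51 43 53
f 51 53 52
f 52 53 54
f 52 54 46
f 53 43 55
f 53 55 54
f 54 55 56
f 54 56 46
f 55 43 57
f 55 57 56
f 56 57 58
f 56 58 46
f 57 43 59
f 57 59 58
f 58 59 60
f 58 60 46
f 59 43 61
f 59 61 60
f 60 61 62
f 60 62 46
f 61 43 63
f 61 63 62
f 62 63 64
f 62 64 46
f 63 43 65
f 63 65 64
f 64 65 66
f 64 66 46
f 65 43 44
f 65 44 66
f 66 44 45
f 66 45 46
f 68 67 71
f 68 71 69
f 69 71 72
f 69 72 70
f 71 67 73
f 71 73 72
f 72 73 74
f 72 74 70
f 73 67 75
f 73 75 74
f 74 75 76
f 74 76 70
f 75 67 77
f 75 77 76
f 76 77 78
f 76 78 70
f 77 67 79
f 77 79 78
f 78 79 80
f 78 80 70
f 79 67 81
f 79 81 80
f 80 81 82
f 80 82 70
f 81 67 83
f 81 83 82
f 82 83 84
f 82 84 70
f 83 67 85
f 83 85 84
f 84 85 86
f 84 86 70
f 85 67 87
f 85 87 86
f 86 87 88
f 86 88 70
f 87 67 89
f 87 89 88
f 88 89 90
f 88 90 70
f 89 67 91
f 89 91 90
f 90 91 92
f 90 92 70
f 91 67 93
f 91 93 92
f 92 93 94
f 92 94 70
f 93 67 95
f 93 95 94
f 94 95 96
f 94 96 70
f 95 67 97
f 95 97 96
f 96 97 98
f 96 98 70
f 97 67 99
f 97 99 98
f 98 99 100
f 98 100 70
f 99 67 68
f 99 68 100
f 100 68 69
f 100 69 70
f 102 104 101
f 105 102 101
f 101 104 103
f 103 105 101
f 102 108 104
f 106 102 105
f 106 108 102
f 104 108 103
f 107 105 103
f 103 108 107
f 107 106 105
f 108 106 107



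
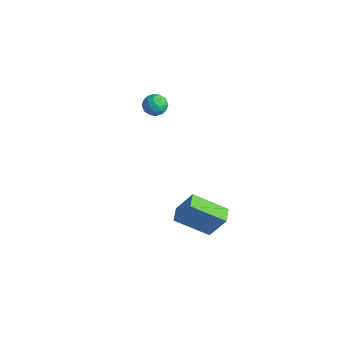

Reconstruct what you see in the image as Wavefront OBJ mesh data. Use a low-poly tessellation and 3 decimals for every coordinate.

v 3.44 1.096 -4.541
v 2.356 -0.137 -3.566
v 2.843 1.67 -4.479
v 1.759 0.436 -3.505
v 4.041 1.584 -3.255
v 2.957 0.35 -2.281
v 3.444 2.157 -3.194
v 2.36 0.924 -2.219
v -3.428 2.931 -0.241
v -2.82 3.156 -0.377
v -3.4 2.324 -1.123
v -2.792 2.549 -1.259
v -2.889 2.15 -0.739
v -2.906 2.526 -0.194
v -3.314 2.954 -1.306
v -3.331 3.33 -0.761
v -2.75 3.171 -1.035
v -2.487 2.674 -0.685
v -3.733 2.806 -0.815
v -3.47 2.309 -0.465
v -3.126 3.097 -0.231
v -3.094 2.383 -1.269
v -3.151 2.149 -0.963
v -2.793 2.281 -1.043
v -3.177 2.726 -0.124
v -2.819 2.859 -0.204
v -2.86 2.267 -0.417
v -3.401 2.621 -1.296
v -3.043 2.754 -1.376
v -3.427 3.199 -0.457
v -3.069 3.331 -0.537
v -3.36 3.213 -1.083
v -2.728 3.238 -0.698
v -2.711 2.881 -1.217
v -3.018 3.119 -1.245
v -3.028 3.34 -0.924
v -2.573 2.946 -0.492
v -2.557 2.589 -1.011
v -2.614 2.354 -0.706
v -2.624 2.575 -0.385
v -2.532 2.954 -0.879
v -3.663 2.891 -0.489
v -3.647 2.534 -1.008
v -3.596 2.905 -1.115
v -3.606 3.126 -0.794
v -3.509 2.599 -0.283
v -3.492 2.242 -0.802
v -3.192 2.14 -0.576
v -3.202 2.361 -0.255
v -3.688 2.526 -0.621
f 2 4 1
f 5 2 1
f 1 4 3
f 3 5 1
f 2 8 4
f 6 2 5
f 6 8 2
f 4 8 3
f 7 5 3
f 3 8 7
f 7 6 5
f 8 6 7
f 9 46 25
f 46 20 49
f 25 49 14
f 46 49 25
f 9 25 21
f 25 14 26
f 21 26 10
f 25 26 21
f 9 21 30
f 21 10 31
f 30 31 16
f 21 31 30
f 9 30 42
f 30 16 45
f 42 45 19
f 30 45 42
f 9 42 46
f 42 19 50
f 46 50 20
f 42 50 46
f 10 26 37
f 26 14 40
f 37 40 18
f 26 40 37
f 14 49 27
f 49 20 48
f 27 48 13
f 49 48 27
f 20 50 47
f 50 19 43
f 47 43 11
f 50 43 47
f 19 45 44
f 45 16 32
f 44 32 15
f 45 32 44
f 16 31 36
f 31 10 33
f 36 33 17
f 31 33 36
f 12 38 24
f 38 18 39
f 24 39 13
f 38 39 24
f 12 24 22
f 24 13 23
f 22 23 11
f 24 23 22
f 12 22 29
f 22 11 28
f 29 28 15
f 22 28 29
f 12 29 34
f 29 15 35
f 34 35 17
f 29 35 34
f 12 34 38
f 34 17 41
f 38 41 18
f 34 41 38
f 13 39 27
f 39 18 40
f 27 40 14
f 39 40 27
f 11 23 47
f 23 13 48
f 47 48 20
f 23 48 47
f 15 28 44
f 28 11 43
f 44 43 19
f 28 43 44
f 17 35 36
f 35 15 32
f 36 32 16
f 35 32 36
f 18 41 37
f 41 17 33
f 37 33 10
f 41 33 37



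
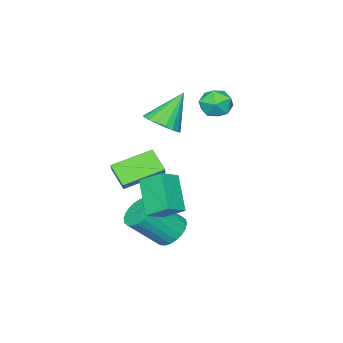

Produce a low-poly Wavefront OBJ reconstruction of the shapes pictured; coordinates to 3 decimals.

v 1.778 -3.025 -1.676
v 1.53 -4.027 -0.854
v 0.006 -2.045 -1.017
v -0.242 -3.047 -0.194
v 2.222 -2.633 -1.066
v 1.974 -3.635 -0.243
v 0.45 -1.653 -0.406
v 0.202 -2.655 0.416
v 1.82 -0.952 -0.354
v 2.821 -1.055 0.18
v 1.53 0.13 0.398
v 2.531 0.027 0.932
v 2.689 0.253 -1.752
v 3.69 0.15 -1.218
v 2.399 1.335 -1
v 3.4 1.232 -0.466
v -2.764 -0.672 2.306
v -2.227 -0.984 3.005
v -3.533 -1.976 2.315
v -2.996 -2.288 3.014
v -3.604 -1.593 3.165
v -3.129 -0.787 3.16
v -2.631 -2.173 2.16
v -2.156 -1.367 2.155
v -2.145 -1.912 2.916
v -2.746 -1.553 3.537
v -3.014 -1.407 1.783
v -3.615 -1.048 2.404
v 1.509 -0.291 -3.482
v 2.211 0.285 -3.727
v 3.453 -0.574 -2.182
v 2.751 -1.149 -1.938
v 2.037 0.487 -3.475
v 3.279 -0.372 -1.93
v 1.783 0.571 -3.224
v 3.025 -0.288 -1.679
v 1.487 0.523 -3.012
v 2.729 -0.336 -1.468
v 1.194 0.352 -2.872
v 2.437 -0.507 -1.328
v 0.95 0.082 -2.825
v 2.192 -0.776 -1.281
v 0.79 -0.244 -2.878
v 2.032 -1.102 -1.334
v 0.74 -0.577 -3.023
v 1.982 -1.435 -1.479
v 0.807 -0.866 -3.238
v 2.049 -1.725 -1.693
v 0.981 -1.068 -3.49
v 2.223 -1.927 -1.945
v 1.235 -1.152 -3.741
v 2.477 -2.011 -2.196
v 1.531 -1.104 -3.952
v 2.773 -1.963 -2.408
v 1.823 -0.933 -4.092
v 3.066 -1.792 -2.548
v 2.068 -0.664 -4.139
v 3.31 -1.522 -2.595
v 2.228 -0.338 -4.086
v 3.47 -1.196 -2.542
v 2.278 -0.005 -3.941
v 3.52 -0.863 -2.397
v -0.73 -2.935 1.621
v 0.063 -3 2.211
v -1.97 -2.665 3.319
v 0.04 -2.568 2.125
v -0.136 -2.21 1.94
v -0.429 -1.994 1.691
v -0.782 -1.965 1.429
v -1.124 -2.128 1.204
v -1.389 -2.451 1.063
v -1.522 -2.87 1.032
v -1.499 -3.301 1.117
v -1.323 -3.66 1.303
v -1.03 -3.876 1.551
v -0.677 -3.905 1.814
v -0.335 -3.742 2.038
v -0.071 -3.419 2.18
f 2 4 1
f 5 2 1
f 1 4 3
f 3 5 1
f 2 8 4
f 6 2 5
f 6 8 2
f 4 8 3
f 7 5 3
f 3 8 7
f 7 6 5
f 8 6 7
f 10 12 9
f 13 10 9
f 9 12 11
f 11 13 9
f 10 16 12
f 14 10 13
f 14 16 10
f 12 16 11
f 15 13 11
f 11 16 15
f 15 14 13
f 16 14 15
f 17 28 22
f 17 22 18
f 17 18 24
f 17 24 27
f 17 27 28
f 18 22 26
f 22 28 21
f 28 27 19
f 27 24 23
f 24 18 25
f 20 26 21
f 20 21 19
f 20 19 23
f 20 23 25
f 20 25 26
f 21 26 22
f 19 21 28
f 23 19 27
f 25 23 24
f 26 25 18
f 30 29 33
f 30 33 31
f 31 33 34
f 31 34 32
f 33 29 35
f 33 35 34
f 34 35 36
f 34 36 32
f 35 29 37
f 35 37 36
f 36 37 38
f 36 38 32
f 37 29 39
f 37 39 38
f 38 39 40
f 38 40 32
f 39 29 41
f 39 41 40
f 40 41 42
f 40 42 32
f 41 29 43
f 41 43 42
f 42 43 44
f 42 44 32
f 43 29 45
f 43 45 44
f 44 45 46
f 44 46 32
f 45 29 47
f 45 47 46
f 46 47 48
f 46 48 32
f 47 29 49
f 47 49 48
f 48 49 50
f 48 50 32
f 49 29 51
f 49 51 50
f 50 51 52
f 50 52 32
f 51 29 53
f 51 53 52
f 52 53 54
f 52 54 32
f 53 29 55
f 53 55 54
f 54 55 56
f 54 56 32
f 55 29 57
f 55 57 56
f 56 57 58
f 56 58 32
f 57 29 59
f 57 59 58
f 58 59 60
f 58 60 32
f 59 29 61
f 59 61 60
f 60 61 62
f 60 62 32
f 61 29 30
f 61 30 62
f 62 30 31
f 62 31 32
f 64 63 66
f 64 66 65
f 66 63 67
f 66 67 65
f 67 63 68
f 67 68 65
f 68 63 69
f 68 69 65
f 69 63 70
f 69 70 65
f 70 63 71
f 70 71 65
f 71 63 72
f 71 72 65
f 72 63 73
f 72 73 65
f 73 63 74
f 73 74 65
f 74 63 75
f 74 75 65
f 75 63 76
f 75 76 65
f 76 63 77
f 76 77 65
f 77 63 78
f 77 78 65
f 78 63 64
f 78 64 65



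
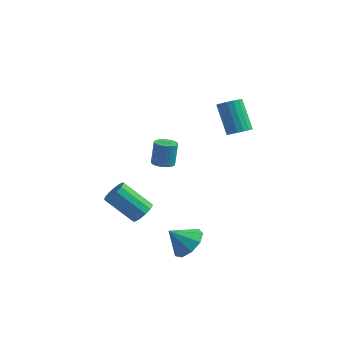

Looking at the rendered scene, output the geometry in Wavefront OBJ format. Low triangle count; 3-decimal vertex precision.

v 0.686 -3.516 -2.193
v 1.31 -3.172 -1.477
v -0.186 -3.944 -1.227
v 0.864 -2.677 -1.66
v 0.335 -2.574 -2.093
v -0.029 -2.913 -2.572
v -0.059 -3.534 -2.874
v 0.26 -4.146 -2.857
v 0.779 -4.464 -2.529
v 1.254 -4.338 -2.044
v 1.464 -3.828 -1.628
v -3.442 2.289 -1.361
v -3.116 2.818 -1.514
v -3.132 3.221 -0.152
v -3.458 2.691 0.001
v -3.368 2.898 -1.54
v -3.384 3.301 -0.179
v -3.633 2.874 -1.536
v -3.649 3.276 -0.175
v -3.865 2.748 -1.502
v -3.881 3.15 -0.14
v -4.024 2.542 -1.443
v -4.04 2.945 -0.081
v -4.082 2.293 -1.37
v -4.098 2.696 -0.008
v -4.029 2.043 -1.295
v -4.045 2.446 0.067
v -3.875 1.835 -1.232
v -3.891 2.238 0.13
v -3.646 1.706 -1.191
v -3.662 2.109 0.171
v -3.382 1.678 -1.179
v -3.398 2.081 0.182
v -3.128 1.755 -1.199
v -3.144 2.158 0.162
v -2.928 1.924 -1.247
v -2.944 2.327 0.115
v -2.817 2.157 -1.314
v -2.833 2.56 0.047
v -2.815 2.412 -1.39
v -2.831 2.815 -0.028
v -2.92 2.646 -1.46
v -2.936 3.049 -0.099
v -2.517 -2.036 -2.003
v -2.043 -2.145 -1.472
v -3.569 -2.333 -0.147
v -4.043 -2.224 -0.677
v -2.106 -1.744 -1.488
v -3.633 -1.932 -0.163
v -2.3 -1.436 -1.668
v -3.826 -1.624 -0.343
v -2.563 -1.319 -1.954
v -4.089 -1.507 -0.629
v -2.811 -1.429 -2.255
v -4.337 -1.617 -0.93
v -2.966 -1.732 -2.476
v -4.492 -1.92 -1.151
v -2.978 -2.131 -2.547
v -4.504 -2.32 -1.222
v -2.844 -2.5 -2.445
v -4.37 -2.689 -1.12
v -2.606 -2.722 -2.202
v -4.132 -2.91 -0.877
v -2.34 -2.726 -1.896
v -3.866 -2.914 -0.571
v -2.13 -2.51 -1.624
v -3.656 -2.698 -0.299
v 0.756 2.597 2.178
v 1.275 3.043 2.266
v 0.323 3.85 3.79
v -0.196 3.403 3.702
v 1.072 3.198 2.057
v 0.12 4.005 3.581
v 0.797 3.215 1.876
v -0.156 4.022 3.4
v 0.512 3.091 1.763
v -0.44 3.898 3.288
v 0.283 2.854 1.746
v -0.669 3.661 3.271
v 0.163 2.557 1.828
v -0.79 3.364 3.352
v 0.178 2.27 1.99
v -0.774 3.077 3.514
v 0.326 2.057 2.195
v -0.626 2.864 3.719
v 0.573 1.968 2.396
v -0.38 2.775 3.92
v 0.861 2.023 2.547
v -0.091 2.83 4.071
v 1.125 2.209 2.614
v 0.173 3.016 4.138
v 1.305 2.484 2.58
v 0.353 3.291 4.105
v 1.359 2.785 2.455
v 0.407 3.592 3.979
f 2 1 4
f 2 4 3
f 4 1 5
f 4 5 3
f 5 1 6
f 5 6 3
f 6 1 7
f 6 7 3
f 7 1 8
f 7 8 3
f 8 1 9
f 8 9 3
f 9 1 10
f 9 10 3
f 10 1 11
f 10 11 3
f 11 1 2
f 11 2 3
f 13 12 16
f 13 16 14
f 14 16 17
f 14 17 15
f 16 12 18
f 16 18 17
f 17 18 19
f 17 19 15
f 18 12 20
f 18 20 19
f 19 20 21
f 19 21 15
f 20 12 22
f 20 22 21
f 21 22 23
f 21 23 15
f 22 12 24
f 22 24 23
f 23 24 25
f 23 25 15
f 24 12 26
f 24 26 25
f 25 26 27
f 25 27 15
f 26 12 28
f 26 28 27
f 27 28 29
f 27 29 15
f 28 12 30
f 28 30 29
f 29 30 31
f 29 31 15
f 30 12 32
f 30 32 31
f 31 32 33
f 31 33 15
f 32 12 34
f 32 34 33
f 33 34 35
f 33 35 15
f 34 12 36
f 34 36 35
f 35 36 37
f 35 37 15
f 36 12 38
f 36 38 37
f 37 38 39
f 37 39 15
f 38 12 40
f 38 40 39
f 39 40 41
f 39 41 15
f 40 12 42
f 40 42 41
f 41 42 43
f 41 43 15
f 42 12 13
f 42 13 43
f 43 13 14
f 43 14 15
f 45 44 48
f 45 48 46
f 46 48 49
f 46 49 47
f 48 44 50
f 48 50 49
f 49 50 51
f 49 51 47
f 50 44 52
f 50 52 51
f 51 52 53
f 51 53 47
f 52 44 54
f 52 54 53
f 53 54 55
f 53 55 47
f 54 44 56
f 54 56 55
f 55 56 57
f 55 57 47
f 56 44 58
f 56 58 57
f 57 58 59
f 57 59 47
f 58 44 60
f 58 60 59
f 59 60 61
f 59 61 47
f 60 44 62
f 60 62 61
f 61 62 63
f 61 63 47
f 62 44 64
f 62 64 63
f 63 64 65
f 63 65 47
f 64 44 66
f 64 66 65
f 65 66 67
f 65 67 47
f 66 44 45
f 66 45 67
f 67 45 46
f 67 46 47
f 69 68 72
f 69 72 70
f 70 72 73
f 70 73 71
f 72 68 74
f 72 74 73
f 73 74 75
f 73 75 71
f 74 68 76
f 74 76 75
f 75 76 77
f 75 77 71
f 76 68 78
f 76 78 77
f 77 78 79
f 77 79 71
f 78 68 80
f 78 80 79
f 79 80 81
f 79 81 71
f 80 68 82
f 80 82 81
f 81 82 83
f 81 83 71
f 82 68 84
f 82 84 83
f 83 84 85
f 83 85 71
f 84 68 86
f 84 86 85
f 85 86 87
f 85 87 71
f 86 68 88
f 86 88 87
f 87 88 89
f 87 89 71
f 88 68 90
f 88 90 89
f 89 90 91
f 89 91 71
f 90 68 92
f 90 92 91
f 91 92 93
f 91 93 71
f 92 68 94
f 92 94 93
f 93 94 95
f 93 95 71
f 94 68 69
f 94 69 95
f 95 69 70
f 95 70 71



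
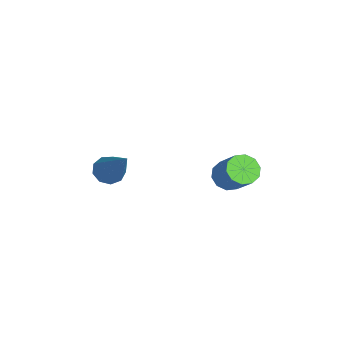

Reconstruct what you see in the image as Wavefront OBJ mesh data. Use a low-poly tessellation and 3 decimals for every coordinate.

v -1.326 -1.883 -2.868
v -0.928 -1.829 -3.229
v 0.006 -1.297 -1.312
v -1.11 -1.509 -3.193
v -1.393 -1.365 -3.005
v -1.645 -1.463 -2.753
v -1.747 -1.758 -2.555
v -1.652 -2.111 -2.503
v -1.404 -2.357 -2.622
v -1.119 -2.382 -2.856
v -0.931 -2.173 -3.096
v -1.13 1.793 -3.017
v -0.733 1.421 -3.187
v 0.028 1.836 -2.313
v -0.37 2.207 -2.143
v -0.687 1.72 -3.368
v 0.073 2.135 -2.495
v -0.811 2.046 -3.415
v -0.051 2.461 -2.542
v -1.057 2.276 -3.31
v -0.297 2.691 -2.437
v -1.331 2.321 -3.093
v -0.57 2.735 -2.22
v -1.528 2.164 -2.847
v -0.767 2.579 -1.973
v -1.573 1.865 -2.665
v -0.813 2.28 -1.792
v -1.449 1.539 -2.618
v -0.689 1.954 -1.745
v -1.203 1.309 -2.723
v -0.443 1.724 -1.85
v -0.93 1.265 -2.94
v -0.169 1.679 -2.067
f 2 1 4
f 2 4 3
f 4 1 5
f 4 5 3
f 5 1 6
f 5 6 3
f 6 1 7
f 6 7 3
f 7 1 8
f 7 8 3
f 8 1 9
f 8 9 3
f 9 1 10
f 9 10 3
f 10 1 11
f 10 11 3
f 11 1 2
f 11 2 3
f 13 12 16
f 13 16 14
f 14 16 17
f 14 17 15
f 16 12 18
f 16 18 17
f 17 18 19
f 17 19 15
f 18 12 20
f 18 20 19
f 19 20 21
f 19 21 15
f 20 12 22
f 20 22 21
f 21 22 23
f 21 23 15
f 22 12 24
f 22 24 23
f 23 24 25
f 23 25 15
f 24 12 26
f 24 26 25
f 25 26 27
f 25 27 15
f 26 12 28
f 26 28 27
f 27 28 29
f 27 29 15
f 28 12 30
f 28 30 29
f 29 30 31
f 29 31 15
f 30 12 32
f 30 32 31
f 31 32 33
f 31 33 15
f 32 12 13
f 32 13 33
f 33 13 14
f 33 14 15



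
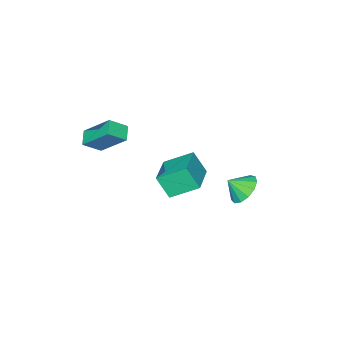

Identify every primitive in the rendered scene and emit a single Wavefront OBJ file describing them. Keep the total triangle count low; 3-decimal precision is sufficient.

v -0.983 -4.538 0.679
v -1.293 -3.142 2.02
v -0.366 -4.038 0.301
v -0.676 -2.641 1.641
v -0.204 -4.999 1.339
v -0.514 -3.602 2.679
v 0.413 -4.498 0.96
v 0.103 -3.102 2.301
v -3.498 2.201 -1.018
v -2.968 2.919 -0.842
v -2.962 1.639 -0.342
v -3.359 2.944 -0.512
v -3.795 2.733 -0.342
v -4.136 2.353 -0.387
v -4.275 1.924 -0.633
v -4.167 1.584 -1.001
v -3.847 1.439 -1.374
v -3.416 1.537 -1.635
v -3.011 1.845 -1.7
v -2.761 2.266 -1.548
v -2.745 2.666 -1.228
v -5.078 -1.483 -2.752
v -4.897 -2.194 -1.571
v -3.419 -0.463 -2.392
v -3.239 -1.174 -1.211
v -4.181 -2.646 -3.589
v -4.001 -3.357 -2.408
v -2.523 -1.626 -3.229
v -2.342 -2.337 -2.048
f 2 4 1
f 5 2 1
f 1 4 3
f 3 5 1
f 2 8 4
f 6 2 5
f 6 8 2
f 4 8 3
f 7 5 3
f 3 8 7
f 7 6 5
f 8 6 7
f 10 9 12
f 10 12 11
f 12 9 13
f 12 13 11
f 13 9 14
f 13 14 11
f 14 9 15
f 14 15 11
f 15 9 16
f 15 16 11
f 16 9 17
f 16 17 11
f 17 9 18
f 17 18 11
f 18 9 19
f 18 19 11
f 19 9 20
f 19 20 11
f 20 9 21
f 20 21 11
f 21 9 10
f 21 10 11
f 23 25 22
f 26 23 22
f 22 25 24
f 24 26 22
f 23 29 25
f 27 23 26
f 27 29 23
f 25 29 24
f 28 26 24
f 24 29 28
f 28 27 26
f 29 27 28



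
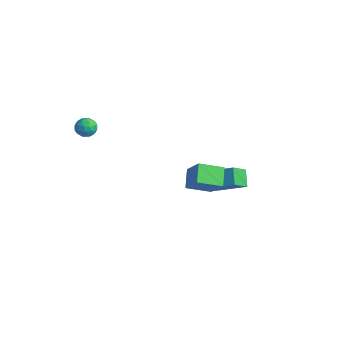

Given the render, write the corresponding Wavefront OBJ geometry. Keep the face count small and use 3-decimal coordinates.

v 0.728 2.01 -3.268
v -0.013 2.453 -2.508
v 0.535 3.03 -4.051
v -0.206 3.473 -3.291
v 2.266 3.007 -2.349
v 1.525 3.45 -1.589
v 2.073 4.027 -3.132
v 1.332 4.47 -2.372
v -3.796 -2.179 0.758
v -3.236 -2.548 0.89
v -4.384 -2.832 1.43
v -3.824 -3.201 1.562
v -3.874 -2.56 1.794
v -3.51 -2.156 1.379
v -4.11 -3.224 0.941
v -3.746 -2.82 0.526
v -3.43 -3.193 1.003
v -3.284 -2.783 1.53
v -4.336 -2.597 0.79
v -4.19 -2.187 1.317
v -3.465 -2.306 0.765
v -4.155 -3.074 1.555
v -4.185 -2.697 1.691
v -3.855 -2.914 1.768
v -3.626 -2.076 1.053
v -3.296 -2.293 1.13
v -3.671 -2.3 1.661
v -4.324 -3.087 1.19
v -3.994 -3.304 1.267
v -3.765 -2.466 0.552
v -3.435 -2.683 0.629
v -3.949 -3.08 0.659
v -3.249 -2.902 0.909
v -3.595 -3.286 1.304
v -3.763 -3.3 0.939
v -3.549 -3.062 0.695
v -3.163 -2.661 1.219
v -3.509 -3.045 1.614
v -3.538 -2.668 1.75
v -3.325 -2.431 1.506
v -3.277 -3.041 1.285
v -4.111 -2.335 0.706
v -4.457 -2.719 1.101
v -4.295 -2.949 0.814
v -4.082 -2.712 0.57
v -4.025 -2.094 1.016
v -4.371 -2.478 1.411
v -4.071 -2.318 1.625
v -3.857 -2.08 1.381
v -4.343 -2.339 1.035
v 3.069 -0.866 -0.265
v 2.283 -0.208 0.45
v 3.659 0.4 -0.783
v 2.873 1.059 -0.068
v 4.127 -0.879 0.908
v 3.341 -0.22 1.623
v 4.717 0.388 0.39
v 3.931 1.046 1.105
f 2 4 1
f 5 2 1
f 1 4 3
f 3 5 1
f 2 8 4
f 6 2 5
f 6 8 2
f 4 8 3
f 7 5 3
f 3 8 7
f 7 6 5
f 8 6 7
f 9 46 25
f 46 20 49
f 25 49 14
f 46 49 25
f 9 25 21
f 25 14 26
f 21 26 10
f 25 26 21
f 9 21 30
f 21 10 31
f 30 31 16
f 21 31 30
f 9 30 42
f 30 16 45
f 42 45 19
f 30 45 42
f 9 42 46
f 42 19 50
f 46 50 20
f 42 50 46
f 10 26 37
f 26 14 40
f 37 40 18
f 26 40 37
f 14 49 27
f 49 20 48
f 27 48 13
f 49 48 27
f 20 50 47
f 50 19 43
f 47 43 11
f 50 43 47
f 19 45 44
f 45 16 32
f 44 32 15
f 45 32 44
f 16 31 36
f 31 10 33
f 36 33 17
f 31 33 36
f 12 38 24
f 38 18 39
f 24 39 13
f 38 39 24
f 12 24 22
f 24 13 23
f 22 23 11
f 24 23 22
f 12 22 29
f 22 11 28
f 29 28 15
f 22 28 29
f 12 29 34
f 29 15 35
f 34 35 17
f 29 35 34
f 12 34 38
f 34 17 41
f 38 41 18
f 34 41 38
f 13 39 27
f 39 18 40
f 27 40 14
f 39 40 27
f 11 23 47
f 23 13 48
f 47 48 20
f 23 48 47
f 15 28 44
f 28 11 43
f 44 43 19
f 28 43 44
f 17 35 36
f 35 15 32
f 36 32 16
f 35 32 36
f 18 41 37
f 41 17 33
f 37 33 10
f 41 33 37
f 52 54 51
f 55 52 51
f 51 54 53
f 53 55 51
f 52 58 54
f 56 52 55
f 56 58 52
f 54 58 53
f 57 55 53
f 53 58 57
f 57 56 55
f 58 56 57



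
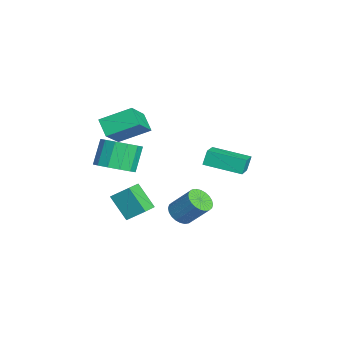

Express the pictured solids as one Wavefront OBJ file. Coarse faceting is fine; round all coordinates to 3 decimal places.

v -0.424 2.53 -0.463
v -0.681 2.789 0.316
v 0.374 4.301 -0.79
v 0.117 4.561 -0.011
v 0.803 2.079 0.091
v 0.546 2.339 0.87
v 1.601 3.851 -0.236
v 1.344 4.11 0.543
v -0.083 -2.264 -2.372
v 0.243 -1.389 -1.619
v -0.904 -1.713 -2.658
v -0.579 -0.837 -1.904
v 0.779 -1.583 -3.536
v 1.104 -0.707 -2.782
v -0.043 -1.031 -3.821
v 0.283 -0.156 -3.068
v -1.622 -1.881 -1.378
v -0.839 -1.187 -1.157
v -1.614 -0.724 0.139
v -2.398 -1.419 -0.082
v -1.236 -0.891 -1.501
v -2.012 -0.428 -0.204
v -1.756 -0.909 -1.805
v -2.532 -0.447 -0.509
v -2.234 -1.236 -1.974
v -3.009 -0.774 -0.678
v -2.517 -1.768 -1.954
v -3.293 -1.305 -0.657
v -2.516 -2.336 -1.751
v -3.292 -1.873 -0.454
v -2.232 -2.759 -1.43
v -3.007 -2.297 -0.133
v -1.754 -2.904 -1.092
v -2.529 -2.441 0.205
v -1.234 -2.724 -0.845
v -2.009 -2.261 0.451
v -0.837 -2.277 -0.768
v -1.613 -1.814 0.529
v -0.69 -1.704 -0.884
v -1.465 -1.241 0.412
v 3.483 0.638 -1.373
v 4.084 0.762 -1.73
v 4.598 1.626 -0.563
v 3.997 1.502 -0.207
v 3.926 0.972 -1.816
v 4.44 1.836 -0.649
v 3.701 1.132 -1.835
v 4.214 1.996 -0.668
v 3.442 1.216 -1.783
v 3.956 2.08 -0.616
v 3.189 1.213 -1.669
v 3.703 2.076 -0.503
v 2.982 1.122 -1.51
v 3.495 1.985 -0.344
v 2.85 0.957 -1.331
v 3.364 1.821 -0.164
v 2.815 0.744 -1.157
v 3.329 1.607 0.01
v 2.882 0.514 -1.017
v 3.396 1.378 0.15
v 3.04 0.304 -0.931
v 3.554 1.168 0.236
v 3.266 0.144 -0.912
v 3.779 1.008 0.255
v 3.524 0.06 -0.964
v 4.038 0.924 0.203
v 3.777 0.064 -1.077
v 4.291 0.927 0.089
v 3.985 0.155 -1.236
v 4.498 1.018 -0.07
v 4.116 0.319 -1.416
v 4.63 1.183 -0.249
v 4.151 0.533 -1.59
v 4.665 1.396 -0.423
v -0.814 -1.743 1
v -1.606 -2.005 1.687
v -0.688 -0.166 1.748
v -1.479 -0.428 2.435
v 0.559 -2.472 2.305
v -0.232 -2.734 2.992
v 0.686 -0.895 3.053
v -0.106 -1.157 3.74
f 2 4 1
f 5 2 1
f 1 4 3
f 3 5 1
f 2 8 4
f 6 2 5
f 6 8 2
f 4 8 3
f 7 5 3
f 3 8 7
f 7 6 5
f 8 6 7
f 10 12 9
f 13 10 9
f 9 12 11
f 11 13 9
f 10 16 12
f 14 10 13
f 14 16 10
f 12 16 11
f 15 13 11
f 11 16 15
f 15 14 13
f 16 14 15
f 18 17 21
f 18 21 19
f 19 21 22
f 19 22 20
f 21 17 23
f 21 23 22
f 22 23 24
f 22 24 20
f 23 17 25
f 23 25 24
f 24 25 26
f 24 26 20
f 25 17 27
f 25 27 26
f 26 27 28
f 26 28 20
f 27 17 29
f 27 29 28
f 28 29 30
f 28 30 20
f 29 17 31
f 29 31 30
f 30 31 32
f 30 32 20
f 31 17 33
f 31 33 32
f 32 33 34
f 32 34 20
f 33 17 35
f 33 35 34
f 34 35 36
f 34 36 20
f 35 17 37
f 35 37 36
f 36 37 38
f 36 38 20
f 37 17 39
f 37 39 38
f 38 39 40
f 38 40 20
f 39 17 18
f 39 18 40
f 40 18 19
f 40 19 20
f 42 41 45
f 42 45 43
f 43 45 46
f 43 46 44
f 45 41 47
f 45 47 46
f 46 47 48
f 46 48 44
f 47 41 49
f 47 49 48
f 48 49 50
f 48 50 44
f 49 41 51
f 49 51 50
f 50 51 52
f 50 52 44
f 51 41 53
f 51 53 52
f 52 53 54
f 52 54 44
f 53 41 55
f 53 55 54
f 54 55 56
f 54 56 44
f 55 41 57
f 55 57 56
f 56 57 58
f 56 58 44
f 57 41 59
f 57 59 58
f 58 59 60
f 58 60 44
f 59 41 61
f 59 61 60
f 60 61 62
f 60 62 44
f 61 41 63
f 61 63 62
f 62 63 64
f 62 64 44
f 63 41 65
f 63 65 64
f 64 65 66
f 64 66 44
f 65 41 67
f 65 67 66
f 66 67 68
f 66 68 44
f 67 41 69
f 67 69 68
f 68 69 70
f 68 70 44
f 69 41 71
f 69 71 70
f 70 71 72
f 70 72 44
f 71 41 73
f 71 73 72
f 72 73 74
f 72 74 44
f 73 41 42
f 73 42 74
f 74 42 43
f 74 43 44
f 76 78 75
f 79 76 75
f 75 78 77
f 77 79 75
f 76 82 78
f 80 76 79
f 80 82 76
f 78 82 77
f 81 79 77
f 77 82 81
f 81 80 79
f 82 80 81



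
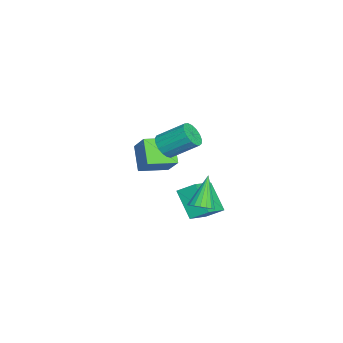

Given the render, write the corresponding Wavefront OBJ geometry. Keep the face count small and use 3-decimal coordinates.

v -4.427 -3.968 0.983
v -3.379 -3.361 2.191
v -5.057 -2.457 0.771
v -4.009 -1.851 1.979
v -3.271 -3.649 -0.179
v -2.223 -3.043 1.029
v -3.901 -2.139 -0.391
v -2.853 -1.532 0.817
v -1.078 -2.074 3.089
v -0.301 -2.09 3.023
v -0.185 -0.661 4.045
v -0.962 -0.646 4.111
v -0.411 -1.876 2.737
v -0.295 -0.448 3.759
v -0.673 -1.708 2.532
v -0.558 -0.28 3.553
v -1.029 -1.624 2.454
v -0.913 -0.196 3.476
v -1.395 -1.643 2.522
v -1.28 -0.214 3.544
v -1.689 -1.761 2.72
v -1.573 -0.332 3.741
v -1.843 -1.95 3.002
v -1.727 -0.522 4.024
v -1.822 -2.168 3.305
v -1.706 -0.74 4.326
v -1.63 -2.365 3.558
v -1.514 -0.936 4.579
v -1.312 -2.495 3.703
v -1.196 -1.066 4.725
v -0.94 -2.528 3.708
v -0.824 -1.1 4.73
v -0.6 -2.458 3.572
v -0.484 -1.029 4.593
v -0.369 -2.3 3.324
v -0.253 -0.871 4.346
v 0.075 0.112 -1.238
v -0.957 -0.635 0.09
v 0.162 1.037 -0.649
v -0.869 0.29 0.678
v 1.649 -0.57 -0.398
v 0.618 -1.317 0.929
v 1.737 0.355 0.19
v 0.705 -0.392 1.518
v 2.774 0.054 1.236
v 3.085 -0.477 1.548
v 1.666 0.326 2.804
v 3.26 -0.238 1.629
v 3.338 0.059 1.633
v 3.305 0.355 1.559
v 3.166 0.591 1.42
v 2.95 0.721 1.244
v 2.699 0.719 1.067
v 2.463 0.585 0.924
v 2.289 0.346 0.842
v 2.21 0.049 0.838
v 2.244 -0.247 0.913
v 2.382 -0.483 1.052
v 2.598 -0.613 1.227
v 2.849 -0.611 1.404
f 2 4 1
f 5 2 1
f 1 4 3
f 3 5 1
f 2 8 4
f 6 2 5
f 6 8 2
f 4 8 3
f 7 5 3
f 3 8 7
f 7 6 5
f 8 6 7
f 10 9 13
f 10 13 11
f 11 13 14
f 11 14 12
f 13 9 15
f 13 15 14
f 14 15 16
f 14 16 12
f 15 9 17
f 15 17 16
f 16 17 18
f 16 18 12
f 17 9 19
f 17 19 18
f 18 19 20
f 18 20 12
f 19 9 21
f 19 21 20
f 20 21 22
f 20 22 12
f 21 9 23
f 21 23 22
f 22 23 24
f 22 24 12
f 23 9 25
f 23 25 24
f 24 25 26
f 24 26 12
f 25 9 27
f 25 27 26
f 26 27 28
f 26 28 12
f 27 9 29
f 27 29 28
f 28 29 30
f 28 30 12
f 29 9 31
f 29 31 30
f 30 31 32
f 30 32 12
f 31 9 33
f 31 33 32
f 32 33 34
f 32 34 12
f 33 9 35
f 33 35 34
f 34 35 36
f 34 36 12
f 35 9 10
f 35 10 36
f 36 10 11
f 36 11 12
f 38 40 37
f 41 38 37
f 37 40 39
f 39 41 37
f 38 44 40
f 42 38 41
f 42 44 38
f 40 44 39
f 43 41 39
f 39 44 43
f 43 42 41
f 44 42 43
f 46 45 48
f 46 48 47
f 48 45 49
f 48 49 47
f 49 45 50
f 49 50 47
f 50 45 51
f 50 51 47
f 51 45 52
f 51 52 47
f 52 45 53
f 52 53 47
f 53 45 54
f 53 54 47
f 54 45 55
f 54 55 47
f 55 45 56
f 55 56 47
f 56 45 57
f 56 57 47
f 57 45 58
f 57 58 47
f 58 45 59
f 58 59 47
f 59 45 60
f 59 60 47
f 60 45 46
f 60 46 47

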